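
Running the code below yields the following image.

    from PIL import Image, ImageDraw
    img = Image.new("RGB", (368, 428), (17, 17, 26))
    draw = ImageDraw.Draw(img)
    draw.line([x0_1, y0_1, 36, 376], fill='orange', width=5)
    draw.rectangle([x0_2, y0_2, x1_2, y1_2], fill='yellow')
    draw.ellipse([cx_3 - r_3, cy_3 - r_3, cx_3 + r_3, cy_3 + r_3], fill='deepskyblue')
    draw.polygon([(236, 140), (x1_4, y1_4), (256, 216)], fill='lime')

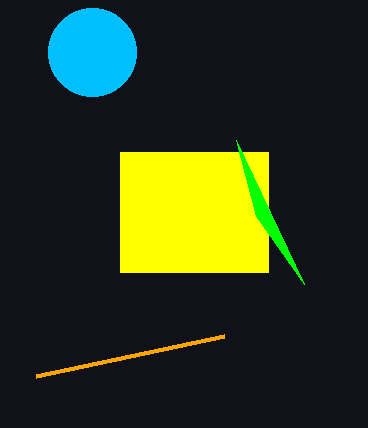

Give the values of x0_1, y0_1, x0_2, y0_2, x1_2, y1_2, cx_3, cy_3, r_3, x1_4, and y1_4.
x0_1 = 224, y0_1 = 336, x0_2 = 120, y0_2 = 152, x1_2 = 268, y1_2 = 272, cx_3 = 92, cy_3 = 52, r_3 = 44, x1_4 = 304, y1_4 = 284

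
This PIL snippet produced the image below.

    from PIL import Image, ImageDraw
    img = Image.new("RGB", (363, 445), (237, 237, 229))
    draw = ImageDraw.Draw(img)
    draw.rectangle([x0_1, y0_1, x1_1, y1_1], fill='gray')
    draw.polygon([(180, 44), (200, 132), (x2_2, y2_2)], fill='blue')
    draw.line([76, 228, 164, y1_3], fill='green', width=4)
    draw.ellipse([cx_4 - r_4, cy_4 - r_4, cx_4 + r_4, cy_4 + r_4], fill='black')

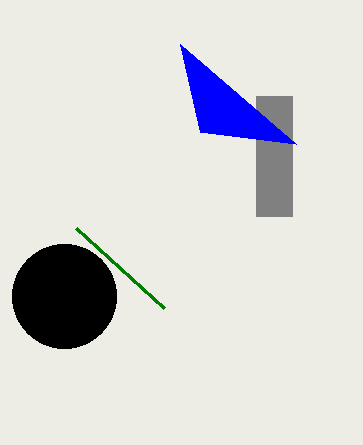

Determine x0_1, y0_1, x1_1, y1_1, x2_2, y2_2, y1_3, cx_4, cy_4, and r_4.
x0_1 = 256, y0_1 = 96, x1_1 = 292, y1_1 = 216, x2_2 = 296, y2_2 = 144, y1_3 = 308, cx_4 = 64, cy_4 = 296, r_4 = 52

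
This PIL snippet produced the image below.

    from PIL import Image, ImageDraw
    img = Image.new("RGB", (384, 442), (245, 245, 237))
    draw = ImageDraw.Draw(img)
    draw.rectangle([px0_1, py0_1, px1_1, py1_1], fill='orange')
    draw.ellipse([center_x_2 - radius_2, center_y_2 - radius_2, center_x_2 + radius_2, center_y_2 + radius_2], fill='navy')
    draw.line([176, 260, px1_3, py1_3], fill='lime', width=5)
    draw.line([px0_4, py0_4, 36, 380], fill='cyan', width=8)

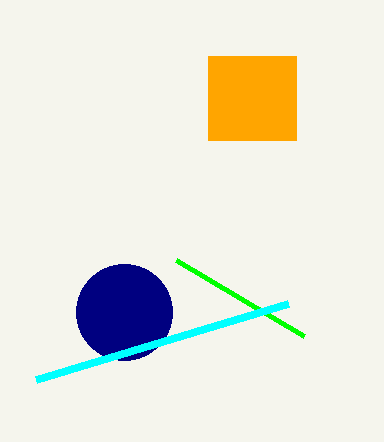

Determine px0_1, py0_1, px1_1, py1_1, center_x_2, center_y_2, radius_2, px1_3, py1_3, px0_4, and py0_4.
px0_1 = 208
py0_1 = 56
px1_1 = 296
py1_1 = 140
center_x_2 = 124
center_y_2 = 312
radius_2 = 48
px1_3 = 304
py1_3 = 336
px0_4 = 288
py0_4 = 304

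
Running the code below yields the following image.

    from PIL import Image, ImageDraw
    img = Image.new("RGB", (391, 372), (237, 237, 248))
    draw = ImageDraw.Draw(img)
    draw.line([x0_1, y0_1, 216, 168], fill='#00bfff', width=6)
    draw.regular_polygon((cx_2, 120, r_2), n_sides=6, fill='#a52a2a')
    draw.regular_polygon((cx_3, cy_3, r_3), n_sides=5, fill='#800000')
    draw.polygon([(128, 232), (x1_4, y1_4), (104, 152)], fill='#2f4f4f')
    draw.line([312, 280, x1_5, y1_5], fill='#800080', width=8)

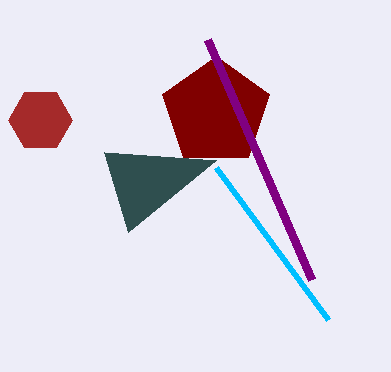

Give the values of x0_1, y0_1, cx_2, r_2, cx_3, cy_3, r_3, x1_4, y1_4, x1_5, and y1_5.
x0_1 = 328, y0_1 = 320, cx_2 = 40, r_2 = 32, cx_3 = 216, cy_3 = 112, r_3 = 56, x1_4 = 216, y1_4 = 160, x1_5 = 208, y1_5 = 40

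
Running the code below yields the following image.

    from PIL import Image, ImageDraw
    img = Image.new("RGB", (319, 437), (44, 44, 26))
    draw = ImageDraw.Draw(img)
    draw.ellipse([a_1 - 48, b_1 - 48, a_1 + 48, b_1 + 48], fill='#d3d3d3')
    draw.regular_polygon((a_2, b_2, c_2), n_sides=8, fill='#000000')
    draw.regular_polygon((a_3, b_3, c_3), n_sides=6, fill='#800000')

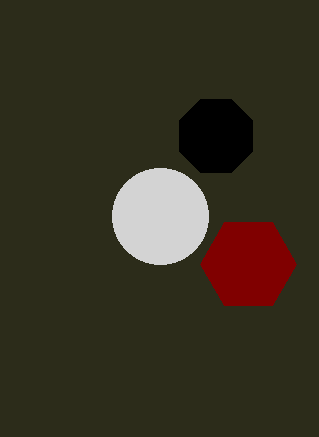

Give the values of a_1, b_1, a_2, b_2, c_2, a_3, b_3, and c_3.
a_1 = 160, b_1 = 216, a_2 = 216, b_2 = 136, c_2 = 40, a_3 = 248, b_3 = 264, c_3 = 48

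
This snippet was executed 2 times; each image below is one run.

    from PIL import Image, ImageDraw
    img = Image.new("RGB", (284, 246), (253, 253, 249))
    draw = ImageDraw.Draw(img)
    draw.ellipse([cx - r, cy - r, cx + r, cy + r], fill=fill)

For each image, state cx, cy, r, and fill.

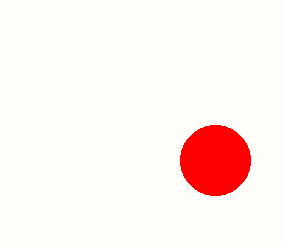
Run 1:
cx = 215; cy = 160; r = 35; fill = 'red'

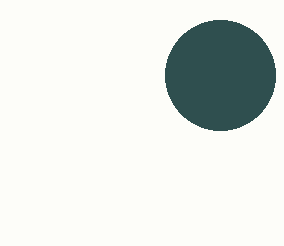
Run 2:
cx = 220, cy = 75, r = 55, fill = 'darkslategray'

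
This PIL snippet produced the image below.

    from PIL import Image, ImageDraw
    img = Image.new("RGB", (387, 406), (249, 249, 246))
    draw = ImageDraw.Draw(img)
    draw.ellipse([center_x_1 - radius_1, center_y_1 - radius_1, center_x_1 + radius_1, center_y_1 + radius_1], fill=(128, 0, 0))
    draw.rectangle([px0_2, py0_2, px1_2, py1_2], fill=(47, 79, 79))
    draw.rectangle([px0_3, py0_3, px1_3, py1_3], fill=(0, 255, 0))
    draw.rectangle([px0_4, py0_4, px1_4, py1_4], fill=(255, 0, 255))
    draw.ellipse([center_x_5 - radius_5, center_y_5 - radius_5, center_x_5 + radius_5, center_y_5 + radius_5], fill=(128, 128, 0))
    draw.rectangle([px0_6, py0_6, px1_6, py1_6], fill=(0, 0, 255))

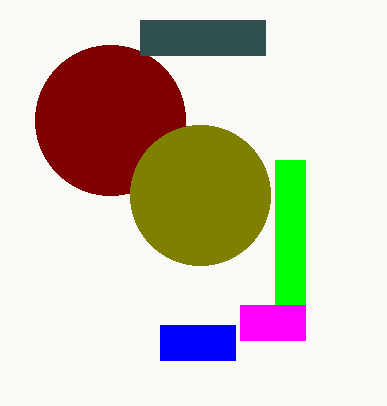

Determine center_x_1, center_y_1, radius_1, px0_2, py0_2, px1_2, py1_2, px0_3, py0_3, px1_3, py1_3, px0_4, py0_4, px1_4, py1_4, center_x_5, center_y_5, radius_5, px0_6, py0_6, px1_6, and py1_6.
center_x_1 = 110; center_y_1 = 120; radius_1 = 75; px0_2 = 140; py0_2 = 20; px1_2 = 265; py1_2 = 55; px0_3 = 275; py0_3 = 160; px1_3 = 305; py1_3 = 305; px0_4 = 240; py0_4 = 305; px1_4 = 305; py1_4 = 340; center_x_5 = 200; center_y_5 = 195; radius_5 = 70; px0_6 = 160; py0_6 = 325; px1_6 = 235; py1_6 = 360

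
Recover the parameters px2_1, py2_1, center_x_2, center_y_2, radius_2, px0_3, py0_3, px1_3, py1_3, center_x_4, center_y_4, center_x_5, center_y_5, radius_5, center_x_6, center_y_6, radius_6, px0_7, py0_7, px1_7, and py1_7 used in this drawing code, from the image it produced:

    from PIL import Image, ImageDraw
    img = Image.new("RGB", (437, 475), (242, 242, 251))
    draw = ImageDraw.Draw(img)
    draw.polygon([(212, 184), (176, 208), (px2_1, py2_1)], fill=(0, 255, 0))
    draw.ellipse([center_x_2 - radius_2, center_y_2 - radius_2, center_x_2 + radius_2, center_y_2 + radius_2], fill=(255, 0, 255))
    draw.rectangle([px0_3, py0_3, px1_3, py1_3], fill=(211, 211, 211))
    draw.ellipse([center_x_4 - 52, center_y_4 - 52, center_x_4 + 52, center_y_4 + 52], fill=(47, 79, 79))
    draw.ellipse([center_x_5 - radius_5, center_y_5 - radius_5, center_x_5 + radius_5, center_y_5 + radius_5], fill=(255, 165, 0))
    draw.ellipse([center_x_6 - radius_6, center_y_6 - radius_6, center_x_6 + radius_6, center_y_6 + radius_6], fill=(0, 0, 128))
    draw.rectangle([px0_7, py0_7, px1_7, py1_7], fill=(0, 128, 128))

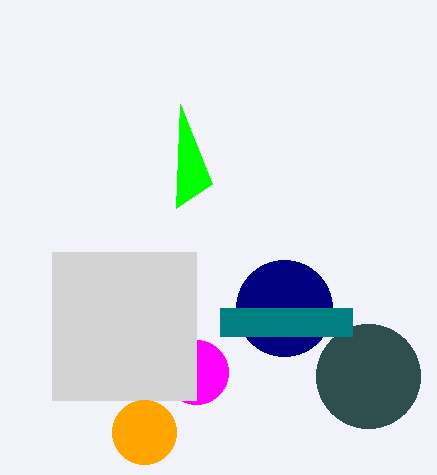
px2_1 = 180
py2_1 = 104
center_x_2 = 196
center_y_2 = 372
radius_2 = 32
px0_3 = 52
py0_3 = 252
px1_3 = 196
py1_3 = 400
center_x_4 = 368
center_y_4 = 376
center_x_5 = 144
center_y_5 = 432
radius_5 = 32
center_x_6 = 284
center_y_6 = 308
radius_6 = 48
px0_7 = 220
py0_7 = 308
px1_7 = 352
py1_7 = 336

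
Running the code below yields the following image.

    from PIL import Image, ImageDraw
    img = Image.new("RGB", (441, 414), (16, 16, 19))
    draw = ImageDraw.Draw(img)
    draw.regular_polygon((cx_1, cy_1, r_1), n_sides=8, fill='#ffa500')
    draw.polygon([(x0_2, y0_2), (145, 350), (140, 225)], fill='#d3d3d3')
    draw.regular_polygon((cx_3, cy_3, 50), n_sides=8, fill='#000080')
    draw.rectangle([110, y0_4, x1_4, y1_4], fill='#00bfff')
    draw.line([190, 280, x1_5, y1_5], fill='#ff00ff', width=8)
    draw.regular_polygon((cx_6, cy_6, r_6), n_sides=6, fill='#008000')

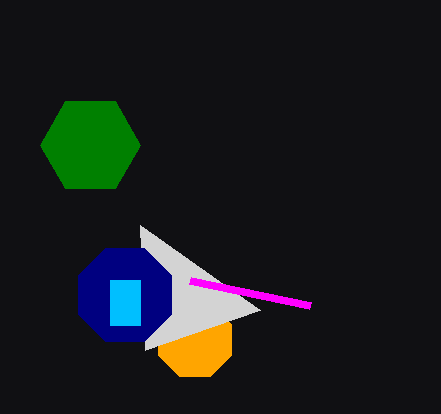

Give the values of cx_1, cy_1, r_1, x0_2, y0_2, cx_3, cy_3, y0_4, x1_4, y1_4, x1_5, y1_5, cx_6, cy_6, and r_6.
cx_1 = 195
cy_1 = 340
r_1 = 40
x0_2 = 260
y0_2 = 310
cx_3 = 125
cy_3 = 295
y0_4 = 280
x1_4 = 140
y1_4 = 325
x1_5 = 310
y1_5 = 305
cx_6 = 90
cy_6 = 145
r_6 = 50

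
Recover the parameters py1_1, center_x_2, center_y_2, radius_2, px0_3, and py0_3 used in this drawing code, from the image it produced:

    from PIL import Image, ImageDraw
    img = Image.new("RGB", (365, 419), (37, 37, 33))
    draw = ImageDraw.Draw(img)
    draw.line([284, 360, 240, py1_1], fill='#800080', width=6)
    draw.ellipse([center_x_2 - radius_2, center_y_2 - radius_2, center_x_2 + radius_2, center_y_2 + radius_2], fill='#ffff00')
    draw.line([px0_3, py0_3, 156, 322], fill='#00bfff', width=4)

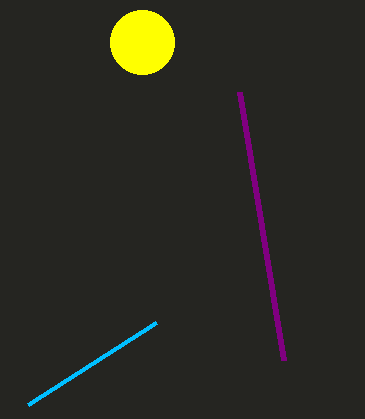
py1_1 = 92
center_x_2 = 142
center_y_2 = 42
radius_2 = 32
px0_3 = 28
py0_3 = 404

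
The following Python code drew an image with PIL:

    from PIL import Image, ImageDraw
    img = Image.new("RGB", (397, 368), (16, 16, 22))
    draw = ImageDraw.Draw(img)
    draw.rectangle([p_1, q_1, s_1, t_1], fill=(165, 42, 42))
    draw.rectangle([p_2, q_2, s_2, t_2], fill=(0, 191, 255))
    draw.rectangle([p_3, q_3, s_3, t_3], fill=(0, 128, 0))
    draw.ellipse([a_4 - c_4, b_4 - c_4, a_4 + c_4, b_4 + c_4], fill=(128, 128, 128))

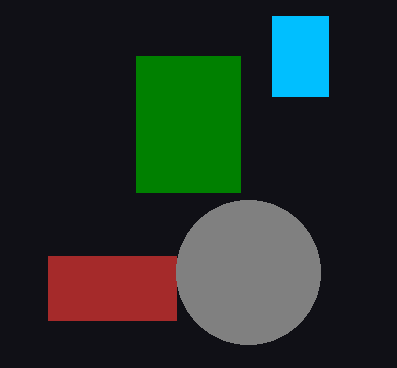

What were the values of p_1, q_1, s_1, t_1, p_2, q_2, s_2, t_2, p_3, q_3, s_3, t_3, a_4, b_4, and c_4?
p_1 = 48, q_1 = 256, s_1 = 176, t_1 = 320, p_2 = 272, q_2 = 16, s_2 = 328, t_2 = 96, p_3 = 136, q_3 = 56, s_3 = 240, t_3 = 192, a_4 = 248, b_4 = 272, c_4 = 72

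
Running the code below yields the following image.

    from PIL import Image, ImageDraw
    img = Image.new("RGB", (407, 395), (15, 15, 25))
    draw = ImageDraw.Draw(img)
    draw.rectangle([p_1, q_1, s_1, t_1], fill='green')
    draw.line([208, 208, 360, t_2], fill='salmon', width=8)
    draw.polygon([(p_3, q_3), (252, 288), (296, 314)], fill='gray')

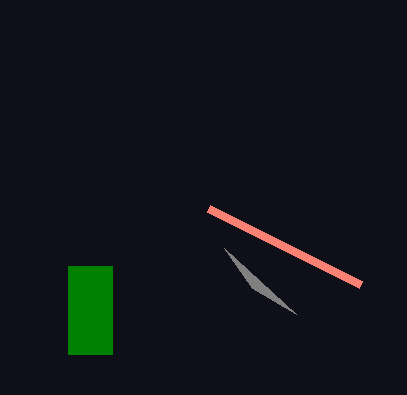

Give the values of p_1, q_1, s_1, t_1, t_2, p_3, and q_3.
p_1 = 68, q_1 = 266, s_1 = 112, t_1 = 354, t_2 = 284, p_3 = 224, q_3 = 248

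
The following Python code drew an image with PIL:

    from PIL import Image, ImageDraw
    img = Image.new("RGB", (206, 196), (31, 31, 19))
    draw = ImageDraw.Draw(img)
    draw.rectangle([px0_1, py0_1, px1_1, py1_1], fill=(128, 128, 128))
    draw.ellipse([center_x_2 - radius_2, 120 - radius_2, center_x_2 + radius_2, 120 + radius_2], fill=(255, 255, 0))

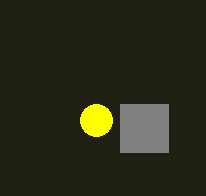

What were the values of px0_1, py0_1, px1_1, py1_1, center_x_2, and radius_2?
px0_1 = 120, py0_1 = 104, px1_1 = 168, py1_1 = 152, center_x_2 = 96, radius_2 = 16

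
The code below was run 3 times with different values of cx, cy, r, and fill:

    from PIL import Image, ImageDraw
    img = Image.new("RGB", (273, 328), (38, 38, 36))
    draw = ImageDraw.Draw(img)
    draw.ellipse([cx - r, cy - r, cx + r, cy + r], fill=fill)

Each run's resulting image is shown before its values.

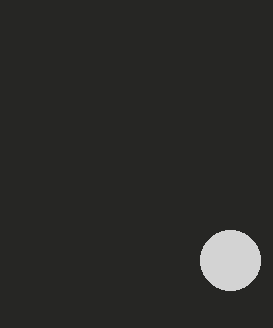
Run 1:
cx = 230, cy = 260, r = 30, fill = 'lightgray'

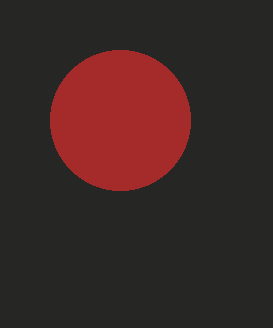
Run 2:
cx = 120, cy = 120, r = 70, fill = 'brown'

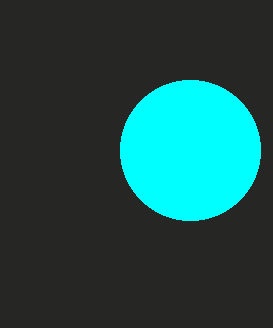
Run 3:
cx = 190
cy = 150
r = 70
fill = 'cyan'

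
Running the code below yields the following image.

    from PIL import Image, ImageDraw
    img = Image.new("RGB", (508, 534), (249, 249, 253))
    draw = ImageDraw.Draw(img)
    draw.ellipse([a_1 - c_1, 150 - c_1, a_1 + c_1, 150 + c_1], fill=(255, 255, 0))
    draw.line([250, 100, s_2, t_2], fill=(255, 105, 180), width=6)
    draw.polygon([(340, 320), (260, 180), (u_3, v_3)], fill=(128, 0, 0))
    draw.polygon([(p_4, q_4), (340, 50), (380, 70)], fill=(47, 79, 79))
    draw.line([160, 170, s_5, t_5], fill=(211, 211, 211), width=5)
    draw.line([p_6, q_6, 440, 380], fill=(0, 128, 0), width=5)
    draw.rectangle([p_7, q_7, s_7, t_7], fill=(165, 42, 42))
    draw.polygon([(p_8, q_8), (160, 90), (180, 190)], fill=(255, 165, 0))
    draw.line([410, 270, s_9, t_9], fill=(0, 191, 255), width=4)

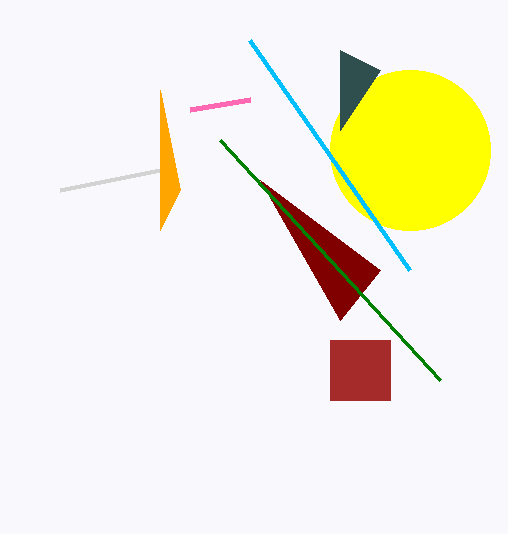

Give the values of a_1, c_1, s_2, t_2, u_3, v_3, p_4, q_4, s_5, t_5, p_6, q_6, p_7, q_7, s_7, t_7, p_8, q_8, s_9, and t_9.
a_1 = 410
c_1 = 80
s_2 = 190
t_2 = 110
u_3 = 380
v_3 = 270
p_4 = 340
q_4 = 130
s_5 = 60
t_5 = 190
p_6 = 220
q_6 = 140
p_7 = 330
q_7 = 340
s_7 = 390
t_7 = 400
p_8 = 160
q_8 = 230
s_9 = 250
t_9 = 40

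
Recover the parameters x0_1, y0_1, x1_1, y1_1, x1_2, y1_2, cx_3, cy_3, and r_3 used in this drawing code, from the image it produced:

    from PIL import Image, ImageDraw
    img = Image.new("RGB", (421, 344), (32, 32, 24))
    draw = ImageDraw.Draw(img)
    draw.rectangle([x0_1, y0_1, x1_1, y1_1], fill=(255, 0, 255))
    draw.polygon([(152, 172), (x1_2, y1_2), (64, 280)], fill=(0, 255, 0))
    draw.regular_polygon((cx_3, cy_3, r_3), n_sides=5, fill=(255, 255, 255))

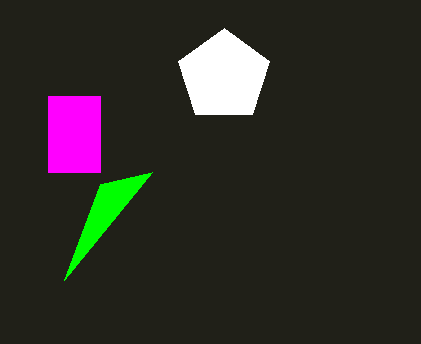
x0_1 = 48
y0_1 = 96
x1_1 = 100
y1_1 = 172
x1_2 = 100
y1_2 = 184
cx_3 = 224
cy_3 = 76
r_3 = 48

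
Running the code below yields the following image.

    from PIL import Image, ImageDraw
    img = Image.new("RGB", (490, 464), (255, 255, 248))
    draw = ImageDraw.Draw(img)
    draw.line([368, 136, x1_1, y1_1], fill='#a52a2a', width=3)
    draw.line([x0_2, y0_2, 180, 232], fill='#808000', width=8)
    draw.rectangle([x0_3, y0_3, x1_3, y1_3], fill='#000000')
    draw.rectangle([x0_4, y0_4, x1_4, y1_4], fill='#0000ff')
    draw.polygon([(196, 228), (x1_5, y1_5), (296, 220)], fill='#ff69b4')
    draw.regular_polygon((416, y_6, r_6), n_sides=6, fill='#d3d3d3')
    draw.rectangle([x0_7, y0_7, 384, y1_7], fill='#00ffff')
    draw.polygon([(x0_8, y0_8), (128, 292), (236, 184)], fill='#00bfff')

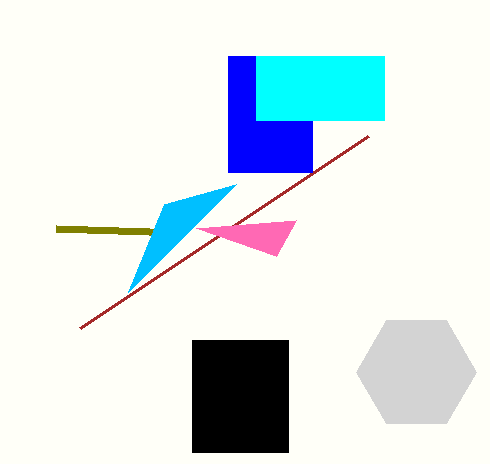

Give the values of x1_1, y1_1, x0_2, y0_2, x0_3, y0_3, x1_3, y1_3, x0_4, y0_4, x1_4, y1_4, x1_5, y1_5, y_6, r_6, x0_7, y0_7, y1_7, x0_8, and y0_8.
x1_1 = 80; y1_1 = 328; x0_2 = 56; y0_2 = 228; x0_3 = 192; y0_3 = 340; x1_3 = 288; y1_3 = 452; x0_4 = 228; y0_4 = 56; x1_4 = 312; y1_4 = 172; x1_5 = 276; y1_5 = 256; y_6 = 372; r_6 = 60; x0_7 = 256; y0_7 = 56; y1_7 = 120; x0_8 = 164; y0_8 = 204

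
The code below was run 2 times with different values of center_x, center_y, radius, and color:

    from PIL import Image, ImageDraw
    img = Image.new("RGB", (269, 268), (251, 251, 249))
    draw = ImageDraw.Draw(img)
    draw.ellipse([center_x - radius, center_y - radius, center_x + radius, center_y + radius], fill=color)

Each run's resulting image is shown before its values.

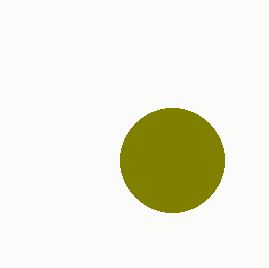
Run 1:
center_x = 172
center_y = 160
radius = 52
color = 'olive'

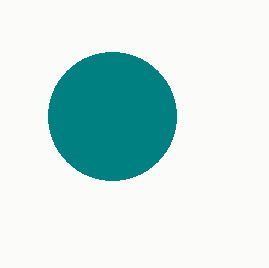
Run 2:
center_x = 112
center_y = 116
radius = 64
color = 'teal'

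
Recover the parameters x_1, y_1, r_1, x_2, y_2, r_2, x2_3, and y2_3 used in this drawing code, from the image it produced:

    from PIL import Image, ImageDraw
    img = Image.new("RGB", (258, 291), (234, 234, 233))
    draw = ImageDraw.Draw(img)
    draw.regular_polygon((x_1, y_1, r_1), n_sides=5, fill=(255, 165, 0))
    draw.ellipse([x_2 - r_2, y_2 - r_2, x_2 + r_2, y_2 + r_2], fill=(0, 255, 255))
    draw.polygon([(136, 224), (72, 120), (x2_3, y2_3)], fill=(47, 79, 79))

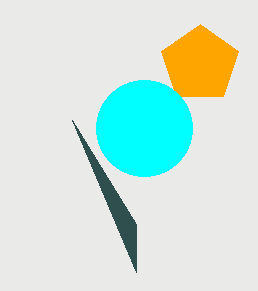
x_1 = 200; y_1 = 64; r_1 = 40; x_2 = 144; y_2 = 128; r_2 = 48; x2_3 = 136; y2_3 = 272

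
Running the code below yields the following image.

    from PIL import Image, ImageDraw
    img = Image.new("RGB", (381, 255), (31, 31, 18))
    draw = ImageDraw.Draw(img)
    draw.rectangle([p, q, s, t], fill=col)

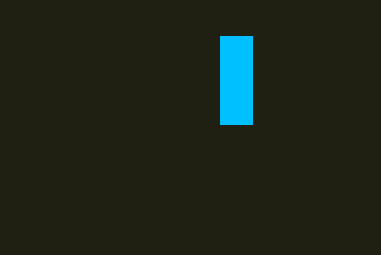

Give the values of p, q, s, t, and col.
p = 220
q = 36
s = 252
t = 124
col = 'deepskyblue'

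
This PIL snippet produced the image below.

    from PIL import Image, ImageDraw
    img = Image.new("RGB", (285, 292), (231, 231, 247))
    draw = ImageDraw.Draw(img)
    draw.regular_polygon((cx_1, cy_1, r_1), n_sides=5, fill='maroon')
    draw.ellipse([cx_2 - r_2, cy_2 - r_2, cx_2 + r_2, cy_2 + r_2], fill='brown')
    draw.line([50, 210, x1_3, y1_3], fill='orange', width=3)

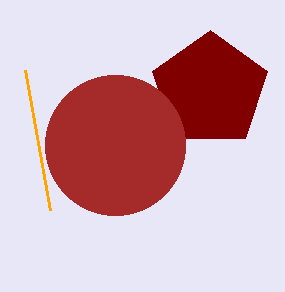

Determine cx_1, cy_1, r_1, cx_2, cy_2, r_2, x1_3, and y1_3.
cx_1 = 210, cy_1 = 90, r_1 = 60, cx_2 = 115, cy_2 = 145, r_2 = 70, x1_3 = 25, y1_3 = 70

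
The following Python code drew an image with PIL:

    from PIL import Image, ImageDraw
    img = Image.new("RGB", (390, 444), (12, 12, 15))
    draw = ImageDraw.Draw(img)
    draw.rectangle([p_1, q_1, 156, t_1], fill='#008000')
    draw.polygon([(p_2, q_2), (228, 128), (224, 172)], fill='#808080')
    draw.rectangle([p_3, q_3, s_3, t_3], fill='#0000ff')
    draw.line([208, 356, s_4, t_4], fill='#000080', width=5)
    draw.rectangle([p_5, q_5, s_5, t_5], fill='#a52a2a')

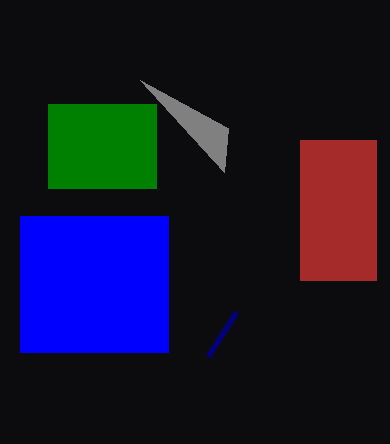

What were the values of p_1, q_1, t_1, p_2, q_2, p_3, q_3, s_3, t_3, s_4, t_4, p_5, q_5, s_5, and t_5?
p_1 = 48, q_1 = 104, t_1 = 188, p_2 = 140, q_2 = 80, p_3 = 20, q_3 = 216, s_3 = 168, t_3 = 352, s_4 = 236, t_4 = 312, p_5 = 300, q_5 = 140, s_5 = 376, t_5 = 280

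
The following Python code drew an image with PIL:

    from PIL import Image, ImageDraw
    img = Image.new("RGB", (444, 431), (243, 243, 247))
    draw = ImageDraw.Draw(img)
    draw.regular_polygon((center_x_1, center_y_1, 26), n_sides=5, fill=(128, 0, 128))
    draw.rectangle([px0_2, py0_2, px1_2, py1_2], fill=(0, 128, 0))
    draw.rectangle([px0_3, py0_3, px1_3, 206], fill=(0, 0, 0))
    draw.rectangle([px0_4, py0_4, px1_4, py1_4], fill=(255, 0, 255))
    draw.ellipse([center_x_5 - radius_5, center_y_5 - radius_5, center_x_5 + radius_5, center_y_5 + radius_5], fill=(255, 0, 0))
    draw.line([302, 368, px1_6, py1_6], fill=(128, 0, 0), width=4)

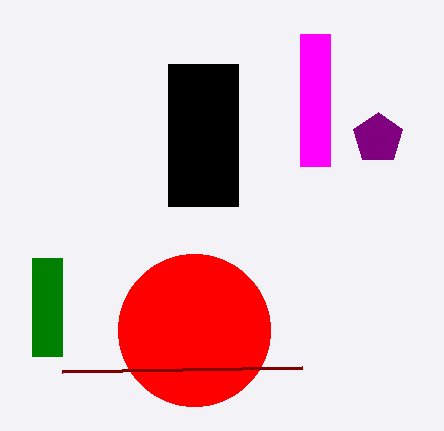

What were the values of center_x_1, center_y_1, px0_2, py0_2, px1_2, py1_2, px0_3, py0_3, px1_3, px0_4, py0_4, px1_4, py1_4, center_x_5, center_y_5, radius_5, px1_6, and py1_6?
center_x_1 = 378; center_y_1 = 138; px0_2 = 32; py0_2 = 258; px1_2 = 62; py1_2 = 356; px0_3 = 168; py0_3 = 64; px1_3 = 238; px0_4 = 300; py0_4 = 34; px1_4 = 330; py1_4 = 166; center_x_5 = 194; center_y_5 = 330; radius_5 = 76; px1_6 = 62; py1_6 = 372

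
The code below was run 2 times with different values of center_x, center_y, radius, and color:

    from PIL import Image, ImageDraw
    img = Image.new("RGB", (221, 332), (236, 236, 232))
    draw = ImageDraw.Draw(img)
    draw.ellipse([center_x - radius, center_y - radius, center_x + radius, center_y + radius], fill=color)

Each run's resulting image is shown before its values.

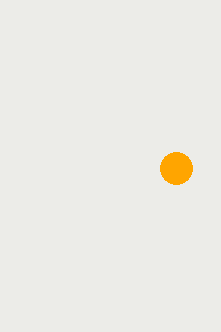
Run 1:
center_x = 176
center_y = 168
radius = 16
color = 'orange'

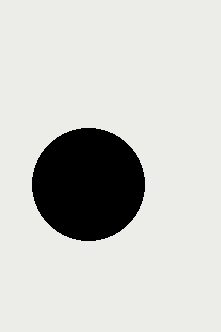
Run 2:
center_x = 88; center_y = 184; radius = 56; color = 'black'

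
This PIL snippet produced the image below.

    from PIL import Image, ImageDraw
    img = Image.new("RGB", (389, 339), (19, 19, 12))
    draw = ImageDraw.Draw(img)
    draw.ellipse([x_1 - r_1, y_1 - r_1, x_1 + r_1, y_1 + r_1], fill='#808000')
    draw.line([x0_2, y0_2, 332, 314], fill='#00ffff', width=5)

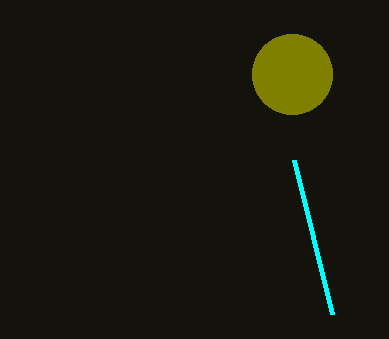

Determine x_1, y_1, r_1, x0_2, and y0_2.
x_1 = 292; y_1 = 74; r_1 = 40; x0_2 = 294; y0_2 = 160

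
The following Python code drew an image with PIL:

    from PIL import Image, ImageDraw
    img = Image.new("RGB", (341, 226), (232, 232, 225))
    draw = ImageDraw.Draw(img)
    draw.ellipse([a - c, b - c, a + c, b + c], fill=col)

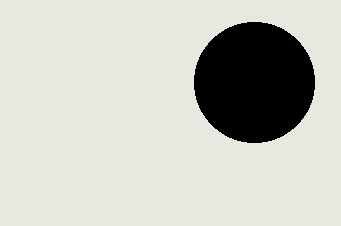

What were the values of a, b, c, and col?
a = 254
b = 82
c = 60
col = 'black'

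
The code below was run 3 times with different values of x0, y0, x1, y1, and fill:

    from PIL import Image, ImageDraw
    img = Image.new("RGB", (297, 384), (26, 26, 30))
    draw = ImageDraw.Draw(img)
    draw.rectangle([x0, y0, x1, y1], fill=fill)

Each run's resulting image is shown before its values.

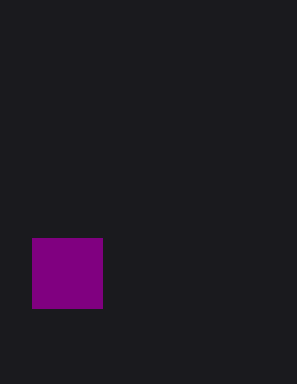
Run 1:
x0 = 32, y0 = 238, x1 = 102, y1 = 308, fill = 'purple'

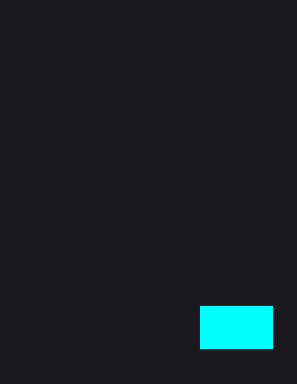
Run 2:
x0 = 200
y0 = 306
x1 = 272
y1 = 348
fill = 'cyan'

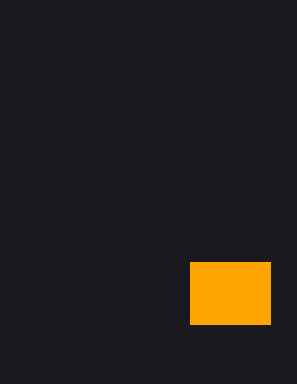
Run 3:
x0 = 190, y0 = 262, x1 = 270, y1 = 324, fill = 'orange'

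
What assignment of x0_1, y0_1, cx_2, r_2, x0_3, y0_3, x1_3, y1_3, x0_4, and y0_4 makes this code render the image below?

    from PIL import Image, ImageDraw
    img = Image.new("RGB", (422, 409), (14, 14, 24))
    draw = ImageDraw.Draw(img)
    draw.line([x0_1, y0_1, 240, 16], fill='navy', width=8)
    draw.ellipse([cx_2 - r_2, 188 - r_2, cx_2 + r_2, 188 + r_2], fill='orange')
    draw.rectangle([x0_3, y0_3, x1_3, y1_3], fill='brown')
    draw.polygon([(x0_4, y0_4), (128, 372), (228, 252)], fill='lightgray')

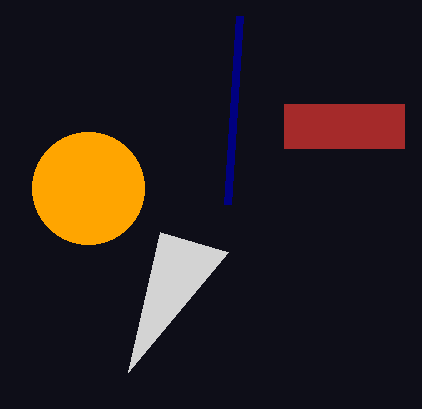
x0_1 = 228
y0_1 = 204
cx_2 = 88
r_2 = 56
x0_3 = 284
y0_3 = 104
x1_3 = 404
y1_3 = 148
x0_4 = 160
y0_4 = 232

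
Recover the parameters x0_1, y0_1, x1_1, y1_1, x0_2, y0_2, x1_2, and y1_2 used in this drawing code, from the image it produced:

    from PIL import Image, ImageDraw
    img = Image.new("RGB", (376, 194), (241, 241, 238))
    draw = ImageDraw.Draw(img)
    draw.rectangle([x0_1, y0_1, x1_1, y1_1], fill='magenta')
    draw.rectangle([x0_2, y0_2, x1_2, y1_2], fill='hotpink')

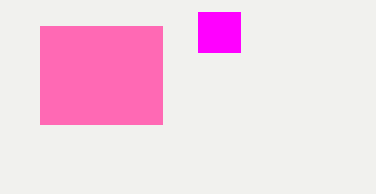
x0_1 = 198
y0_1 = 12
x1_1 = 240
y1_1 = 52
x0_2 = 40
y0_2 = 26
x1_2 = 162
y1_2 = 124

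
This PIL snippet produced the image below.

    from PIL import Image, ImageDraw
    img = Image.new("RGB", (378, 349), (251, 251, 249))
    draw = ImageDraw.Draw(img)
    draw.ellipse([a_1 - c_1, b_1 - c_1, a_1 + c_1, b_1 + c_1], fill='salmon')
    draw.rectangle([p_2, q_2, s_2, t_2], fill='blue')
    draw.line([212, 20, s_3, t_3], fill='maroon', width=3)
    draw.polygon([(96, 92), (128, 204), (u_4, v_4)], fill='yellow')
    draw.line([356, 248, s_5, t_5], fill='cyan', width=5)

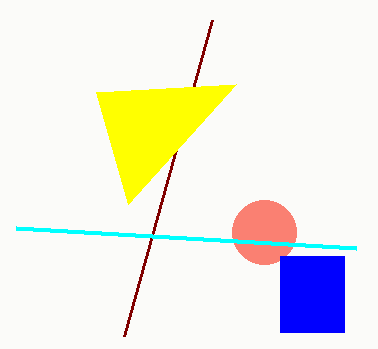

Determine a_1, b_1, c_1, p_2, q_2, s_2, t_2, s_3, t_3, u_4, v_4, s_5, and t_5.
a_1 = 264, b_1 = 232, c_1 = 32, p_2 = 280, q_2 = 256, s_2 = 344, t_2 = 332, s_3 = 124, t_3 = 336, u_4 = 236, v_4 = 84, s_5 = 16, t_5 = 228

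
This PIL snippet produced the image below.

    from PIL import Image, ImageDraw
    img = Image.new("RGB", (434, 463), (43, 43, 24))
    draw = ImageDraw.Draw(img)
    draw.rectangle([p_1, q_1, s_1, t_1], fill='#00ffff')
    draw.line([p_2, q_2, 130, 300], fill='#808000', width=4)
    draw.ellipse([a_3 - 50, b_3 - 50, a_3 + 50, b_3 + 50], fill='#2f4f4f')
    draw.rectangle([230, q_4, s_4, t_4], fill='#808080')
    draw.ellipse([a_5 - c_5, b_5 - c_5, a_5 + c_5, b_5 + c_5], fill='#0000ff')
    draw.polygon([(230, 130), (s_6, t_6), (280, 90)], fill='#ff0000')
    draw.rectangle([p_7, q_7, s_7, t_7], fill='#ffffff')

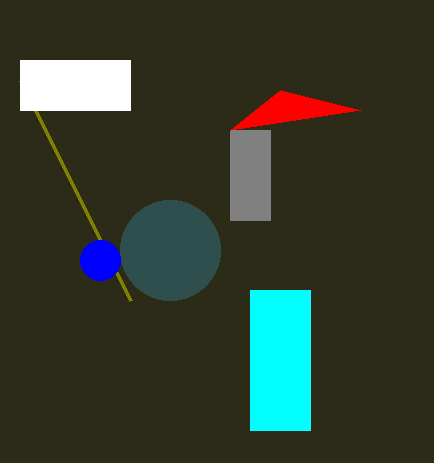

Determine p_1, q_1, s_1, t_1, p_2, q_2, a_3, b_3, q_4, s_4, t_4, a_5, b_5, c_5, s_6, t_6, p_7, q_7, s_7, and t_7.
p_1 = 250; q_1 = 290; s_1 = 310; t_1 = 430; p_2 = 20; q_2 = 80; a_3 = 170; b_3 = 250; q_4 = 130; s_4 = 270; t_4 = 220; a_5 = 100; b_5 = 260; c_5 = 20; s_6 = 360; t_6 = 110; p_7 = 20; q_7 = 60; s_7 = 130; t_7 = 110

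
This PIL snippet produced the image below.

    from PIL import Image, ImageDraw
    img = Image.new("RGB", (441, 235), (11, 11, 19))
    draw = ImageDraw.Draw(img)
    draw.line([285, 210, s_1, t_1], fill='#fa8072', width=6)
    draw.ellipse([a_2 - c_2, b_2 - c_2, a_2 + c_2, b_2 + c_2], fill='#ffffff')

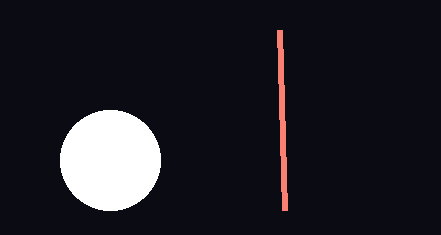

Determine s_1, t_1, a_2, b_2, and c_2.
s_1 = 280
t_1 = 30
a_2 = 110
b_2 = 160
c_2 = 50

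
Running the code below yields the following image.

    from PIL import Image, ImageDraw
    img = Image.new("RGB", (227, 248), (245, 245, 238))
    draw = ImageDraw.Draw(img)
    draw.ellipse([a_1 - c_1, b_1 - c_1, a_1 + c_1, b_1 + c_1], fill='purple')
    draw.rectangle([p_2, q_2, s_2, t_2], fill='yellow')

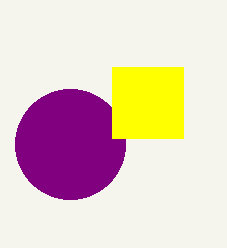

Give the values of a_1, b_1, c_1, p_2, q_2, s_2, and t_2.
a_1 = 70; b_1 = 144; c_1 = 55; p_2 = 112; q_2 = 67; s_2 = 183; t_2 = 138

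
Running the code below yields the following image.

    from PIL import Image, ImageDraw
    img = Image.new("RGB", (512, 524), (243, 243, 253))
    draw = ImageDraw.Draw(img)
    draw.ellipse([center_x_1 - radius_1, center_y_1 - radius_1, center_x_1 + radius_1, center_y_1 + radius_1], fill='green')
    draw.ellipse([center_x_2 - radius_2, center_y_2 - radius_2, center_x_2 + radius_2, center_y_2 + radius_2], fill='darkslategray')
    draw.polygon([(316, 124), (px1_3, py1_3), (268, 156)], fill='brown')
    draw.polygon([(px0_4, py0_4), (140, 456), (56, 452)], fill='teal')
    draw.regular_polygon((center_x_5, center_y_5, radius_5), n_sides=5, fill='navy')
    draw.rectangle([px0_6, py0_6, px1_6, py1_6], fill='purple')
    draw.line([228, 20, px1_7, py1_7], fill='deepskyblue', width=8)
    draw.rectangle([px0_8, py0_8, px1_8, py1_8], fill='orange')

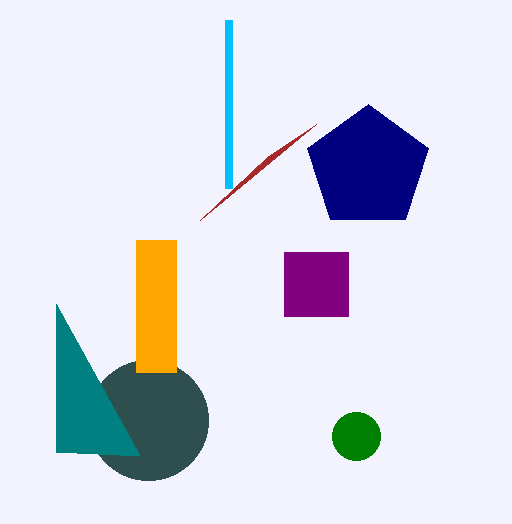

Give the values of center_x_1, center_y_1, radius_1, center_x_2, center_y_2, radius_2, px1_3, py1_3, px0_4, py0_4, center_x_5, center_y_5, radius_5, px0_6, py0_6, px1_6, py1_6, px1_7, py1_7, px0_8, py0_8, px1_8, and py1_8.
center_x_1 = 356; center_y_1 = 436; radius_1 = 24; center_x_2 = 148; center_y_2 = 420; radius_2 = 60; px1_3 = 200; py1_3 = 220; px0_4 = 56; py0_4 = 304; center_x_5 = 368; center_y_5 = 168; radius_5 = 64; px0_6 = 284; py0_6 = 252; px1_6 = 348; py1_6 = 316; px1_7 = 228; py1_7 = 188; px0_8 = 136; py0_8 = 240; px1_8 = 176; py1_8 = 372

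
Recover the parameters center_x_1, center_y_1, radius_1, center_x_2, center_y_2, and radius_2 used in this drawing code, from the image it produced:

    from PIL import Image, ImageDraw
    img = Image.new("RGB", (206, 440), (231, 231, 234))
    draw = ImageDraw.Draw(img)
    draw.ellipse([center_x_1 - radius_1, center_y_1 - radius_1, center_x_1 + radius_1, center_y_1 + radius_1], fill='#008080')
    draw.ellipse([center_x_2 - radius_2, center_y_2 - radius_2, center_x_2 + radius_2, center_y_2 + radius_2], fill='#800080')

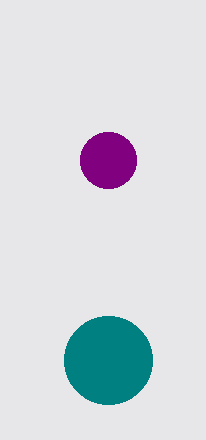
center_x_1 = 108; center_y_1 = 360; radius_1 = 44; center_x_2 = 108; center_y_2 = 160; radius_2 = 28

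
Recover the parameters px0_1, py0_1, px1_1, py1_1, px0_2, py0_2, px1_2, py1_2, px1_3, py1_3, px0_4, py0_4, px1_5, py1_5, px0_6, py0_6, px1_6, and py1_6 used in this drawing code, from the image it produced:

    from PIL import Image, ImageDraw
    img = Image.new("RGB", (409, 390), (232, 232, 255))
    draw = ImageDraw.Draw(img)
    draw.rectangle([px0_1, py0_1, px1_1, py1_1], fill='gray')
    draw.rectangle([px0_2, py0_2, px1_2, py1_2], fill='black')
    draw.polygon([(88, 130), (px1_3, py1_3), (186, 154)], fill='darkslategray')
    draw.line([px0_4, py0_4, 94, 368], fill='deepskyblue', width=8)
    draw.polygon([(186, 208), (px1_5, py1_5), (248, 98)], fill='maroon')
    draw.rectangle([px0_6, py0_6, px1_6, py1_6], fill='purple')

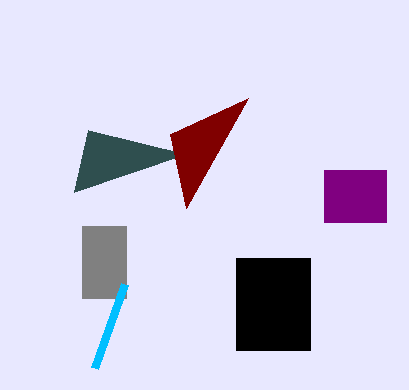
px0_1 = 82; py0_1 = 226; px1_1 = 126; py1_1 = 298; px0_2 = 236; py0_2 = 258; px1_2 = 310; py1_2 = 350; px1_3 = 74; py1_3 = 192; px0_4 = 124; py0_4 = 284; px1_5 = 170; py1_5 = 134; px0_6 = 324; py0_6 = 170; px1_6 = 386; py1_6 = 222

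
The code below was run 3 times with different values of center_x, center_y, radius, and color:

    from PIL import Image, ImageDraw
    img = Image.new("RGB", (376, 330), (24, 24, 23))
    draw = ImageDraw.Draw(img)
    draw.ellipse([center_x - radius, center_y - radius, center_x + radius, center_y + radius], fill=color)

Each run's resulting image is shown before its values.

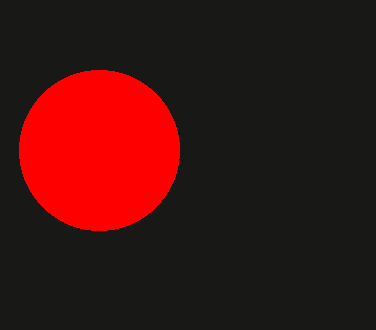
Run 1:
center_x = 99; center_y = 150; radius = 80; color = 'red'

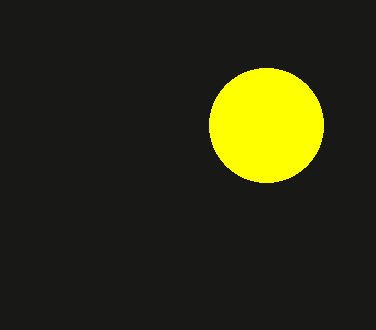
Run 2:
center_x = 266; center_y = 125; radius = 57; color = 'yellow'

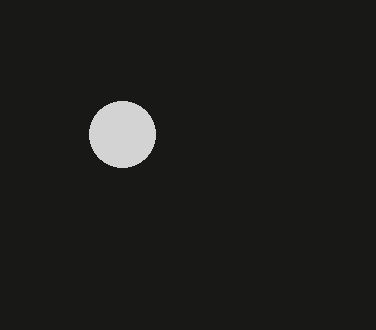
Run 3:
center_x = 122, center_y = 134, radius = 33, color = 'lightgray'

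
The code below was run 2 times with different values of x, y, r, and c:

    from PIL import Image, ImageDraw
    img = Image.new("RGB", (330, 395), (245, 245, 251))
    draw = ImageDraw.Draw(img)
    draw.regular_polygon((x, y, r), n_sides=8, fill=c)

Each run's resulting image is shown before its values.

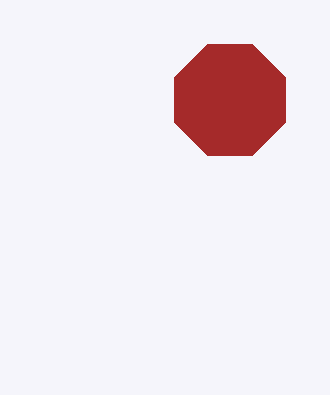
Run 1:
x = 230
y = 100
r = 60
c = 'brown'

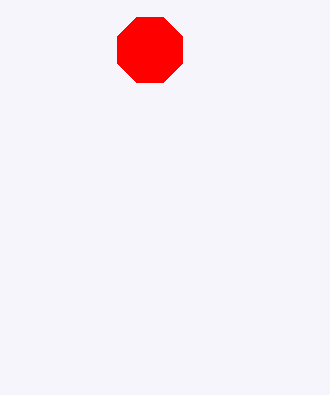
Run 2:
x = 150
y = 50
r = 35
c = 'red'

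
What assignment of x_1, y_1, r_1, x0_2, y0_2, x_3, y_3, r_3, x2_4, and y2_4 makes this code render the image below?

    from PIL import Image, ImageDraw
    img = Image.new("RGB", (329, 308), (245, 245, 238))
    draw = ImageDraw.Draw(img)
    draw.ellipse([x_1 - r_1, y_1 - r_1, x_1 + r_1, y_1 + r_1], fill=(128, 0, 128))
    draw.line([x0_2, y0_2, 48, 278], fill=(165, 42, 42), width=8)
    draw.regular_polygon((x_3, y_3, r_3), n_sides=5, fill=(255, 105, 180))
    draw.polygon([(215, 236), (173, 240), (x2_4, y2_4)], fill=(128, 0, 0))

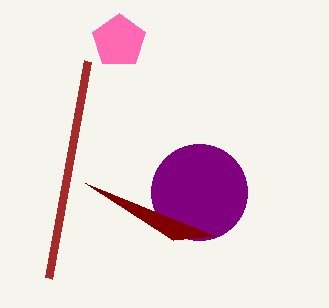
x_1 = 199
y_1 = 192
r_1 = 48
x0_2 = 87
y0_2 = 61
x_3 = 119
y_3 = 41
r_3 = 28
x2_4 = 85
y2_4 = 183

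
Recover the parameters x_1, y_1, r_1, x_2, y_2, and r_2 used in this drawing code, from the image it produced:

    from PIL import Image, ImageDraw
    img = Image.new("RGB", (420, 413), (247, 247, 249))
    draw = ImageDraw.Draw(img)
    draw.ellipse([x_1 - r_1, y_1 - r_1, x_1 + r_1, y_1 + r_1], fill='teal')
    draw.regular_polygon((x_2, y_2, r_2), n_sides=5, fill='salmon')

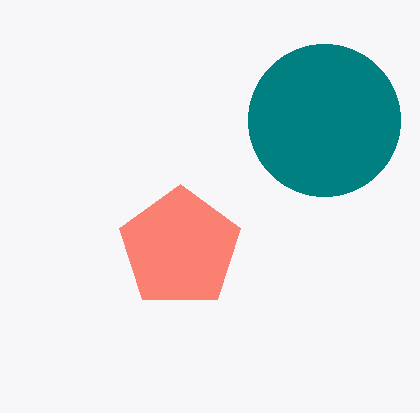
x_1 = 324
y_1 = 120
r_1 = 76
x_2 = 180
y_2 = 248
r_2 = 64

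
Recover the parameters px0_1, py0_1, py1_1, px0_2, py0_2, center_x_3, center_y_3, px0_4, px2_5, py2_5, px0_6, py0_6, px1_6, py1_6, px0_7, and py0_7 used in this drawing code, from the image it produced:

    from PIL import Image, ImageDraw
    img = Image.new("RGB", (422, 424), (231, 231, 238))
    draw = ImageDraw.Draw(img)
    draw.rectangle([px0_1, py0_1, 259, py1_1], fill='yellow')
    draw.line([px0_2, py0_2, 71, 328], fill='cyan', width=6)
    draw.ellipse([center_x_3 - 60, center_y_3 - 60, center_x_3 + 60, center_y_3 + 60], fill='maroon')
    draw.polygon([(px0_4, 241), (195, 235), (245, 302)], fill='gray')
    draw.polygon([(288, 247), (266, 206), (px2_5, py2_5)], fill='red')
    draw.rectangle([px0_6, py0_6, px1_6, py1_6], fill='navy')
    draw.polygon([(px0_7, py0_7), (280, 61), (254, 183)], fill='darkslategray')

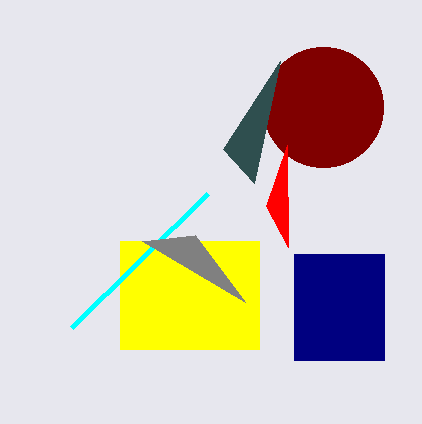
px0_1 = 120; py0_1 = 241; py1_1 = 349; px0_2 = 207; py0_2 = 194; center_x_3 = 323; center_y_3 = 107; px0_4 = 142; px2_5 = 287; py2_5 = 145; px0_6 = 294; py0_6 = 254; px1_6 = 384; py1_6 = 360; px0_7 = 223; py0_7 = 149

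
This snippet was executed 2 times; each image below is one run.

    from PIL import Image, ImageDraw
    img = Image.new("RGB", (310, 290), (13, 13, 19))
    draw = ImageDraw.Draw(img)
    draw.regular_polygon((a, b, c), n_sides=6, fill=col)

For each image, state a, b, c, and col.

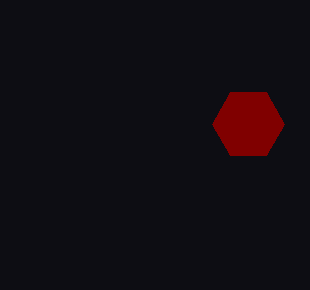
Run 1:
a = 248
b = 124
c = 36
col = 'maroon'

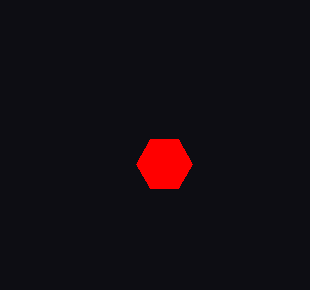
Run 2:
a = 164; b = 164; c = 28; col = 'red'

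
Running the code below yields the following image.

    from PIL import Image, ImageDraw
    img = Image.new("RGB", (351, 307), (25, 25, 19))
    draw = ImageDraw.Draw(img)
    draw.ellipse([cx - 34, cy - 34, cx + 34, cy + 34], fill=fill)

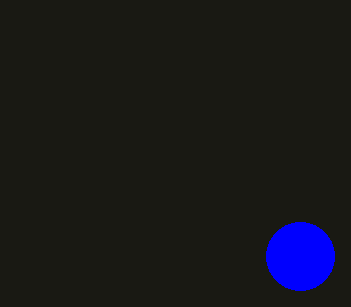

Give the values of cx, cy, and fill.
cx = 300; cy = 256; fill = 'blue'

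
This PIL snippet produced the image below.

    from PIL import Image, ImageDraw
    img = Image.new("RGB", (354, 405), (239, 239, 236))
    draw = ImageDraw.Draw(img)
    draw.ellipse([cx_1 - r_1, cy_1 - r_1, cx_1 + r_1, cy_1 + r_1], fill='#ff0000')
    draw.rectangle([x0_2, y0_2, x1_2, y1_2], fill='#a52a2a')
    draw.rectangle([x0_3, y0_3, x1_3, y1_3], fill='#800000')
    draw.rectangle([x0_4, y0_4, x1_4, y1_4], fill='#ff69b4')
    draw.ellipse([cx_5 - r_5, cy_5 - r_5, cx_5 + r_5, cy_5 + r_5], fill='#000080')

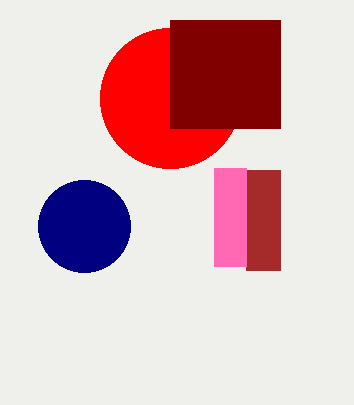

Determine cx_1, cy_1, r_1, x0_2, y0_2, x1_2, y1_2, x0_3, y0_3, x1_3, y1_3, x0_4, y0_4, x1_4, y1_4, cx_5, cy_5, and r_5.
cx_1 = 170, cy_1 = 98, r_1 = 70, x0_2 = 246, y0_2 = 170, x1_2 = 280, y1_2 = 270, x0_3 = 170, y0_3 = 20, x1_3 = 280, y1_3 = 128, x0_4 = 214, y0_4 = 168, x1_4 = 246, y1_4 = 266, cx_5 = 84, cy_5 = 226, r_5 = 46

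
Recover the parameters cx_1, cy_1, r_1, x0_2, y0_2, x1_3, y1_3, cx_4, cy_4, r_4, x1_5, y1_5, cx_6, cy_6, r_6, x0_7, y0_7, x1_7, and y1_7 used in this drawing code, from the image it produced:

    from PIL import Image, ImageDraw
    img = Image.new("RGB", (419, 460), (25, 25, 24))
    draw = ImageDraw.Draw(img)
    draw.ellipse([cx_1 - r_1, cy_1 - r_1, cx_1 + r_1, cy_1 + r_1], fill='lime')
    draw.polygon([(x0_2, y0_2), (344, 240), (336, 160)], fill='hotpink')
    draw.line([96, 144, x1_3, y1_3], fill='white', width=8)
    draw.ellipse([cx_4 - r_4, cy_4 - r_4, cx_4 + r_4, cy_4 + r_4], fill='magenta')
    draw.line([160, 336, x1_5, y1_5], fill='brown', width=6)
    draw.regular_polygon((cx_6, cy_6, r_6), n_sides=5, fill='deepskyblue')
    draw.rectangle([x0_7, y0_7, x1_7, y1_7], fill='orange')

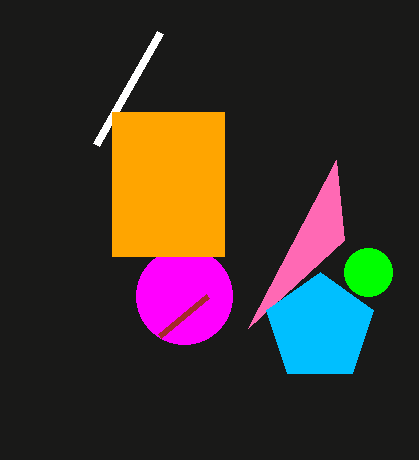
cx_1 = 368, cy_1 = 272, r_1 = 24, x0_2 = 248, y0_2 = 328, x1_3 = 160, y1_3 = 32, cx_4 = 184, cy_4 = 296, r_4 = 48, x1_5 = 208, y1_5 = 296, cx_6 = 320, cy_6 = 328, r_6 = 56, x0_7 = 112, y0_7 = 112, x1_7 = 224, y1_7 = 256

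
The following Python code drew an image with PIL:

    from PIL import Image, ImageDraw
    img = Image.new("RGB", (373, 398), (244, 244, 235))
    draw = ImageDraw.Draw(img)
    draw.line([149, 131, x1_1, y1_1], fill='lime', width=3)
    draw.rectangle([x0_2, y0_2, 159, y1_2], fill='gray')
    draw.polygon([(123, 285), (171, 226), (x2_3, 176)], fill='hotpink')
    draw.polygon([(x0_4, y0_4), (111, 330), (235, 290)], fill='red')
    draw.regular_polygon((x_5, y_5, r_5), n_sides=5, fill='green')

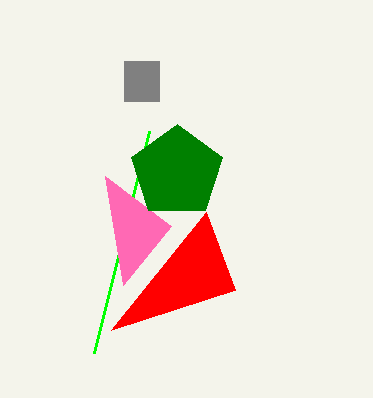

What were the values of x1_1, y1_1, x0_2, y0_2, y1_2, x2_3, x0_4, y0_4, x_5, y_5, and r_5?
x1_1 = 94; y1_1 = 353; x0_2 = 124; y0_2 = 61; y1_2 = 101; x2_3 = 105; x0_4 = 206; y0_4 = 212; x_5 = 177; y_5 = 172; r_5 = 48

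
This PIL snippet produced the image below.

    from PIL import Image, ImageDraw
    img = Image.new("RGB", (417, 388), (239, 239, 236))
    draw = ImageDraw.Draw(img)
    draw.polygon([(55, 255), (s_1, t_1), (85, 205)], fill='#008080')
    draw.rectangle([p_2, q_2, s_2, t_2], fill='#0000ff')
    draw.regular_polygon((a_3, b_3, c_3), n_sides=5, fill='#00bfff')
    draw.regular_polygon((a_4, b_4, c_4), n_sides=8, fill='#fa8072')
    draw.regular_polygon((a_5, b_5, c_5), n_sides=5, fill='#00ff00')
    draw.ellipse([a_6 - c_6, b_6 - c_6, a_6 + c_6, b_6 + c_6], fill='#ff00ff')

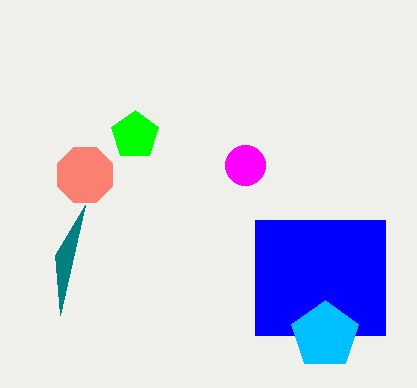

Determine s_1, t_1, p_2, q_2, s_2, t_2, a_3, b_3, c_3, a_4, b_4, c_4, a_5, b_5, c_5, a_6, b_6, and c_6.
s_1 = 60, t_1 = 315, p_2 = 255, q_2 = 220, s_2 = 385, t_2 = 335, a_3 = 325, b_3 = 335, c_3 = 35, a_4 = 85, b_4 = 175, c_4 = 30, a_5 = 135, b_5 = 135, c_5 = 25, a_6 = 245, b_6 = 165, c_6 = 20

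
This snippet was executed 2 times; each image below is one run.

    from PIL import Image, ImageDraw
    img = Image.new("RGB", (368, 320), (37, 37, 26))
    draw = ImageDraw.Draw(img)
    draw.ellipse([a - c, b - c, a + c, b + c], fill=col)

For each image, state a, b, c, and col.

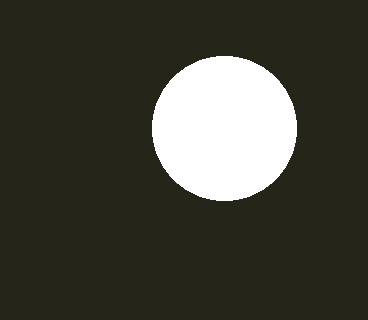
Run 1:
a = 224, b = 128, c = 72, col = 'white'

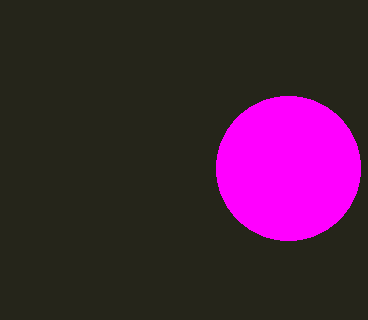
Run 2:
a = 288; b = 168; c = 72; col = 'magenta'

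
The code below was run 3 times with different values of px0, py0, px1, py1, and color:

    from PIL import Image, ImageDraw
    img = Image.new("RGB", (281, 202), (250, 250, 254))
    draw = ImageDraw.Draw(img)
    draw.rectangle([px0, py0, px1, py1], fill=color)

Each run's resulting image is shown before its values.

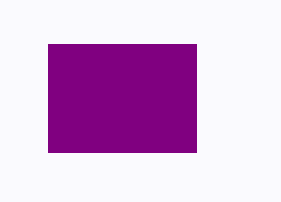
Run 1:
px0 = 48, py0 = 44, px1 = 196, py1 = 152, color = 'purple'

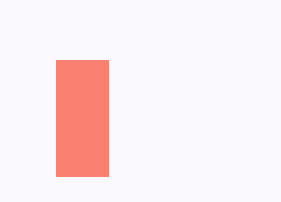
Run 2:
px0 = 56, py0 = 60, px1 = 108, py1 = 176, color = 'salmon'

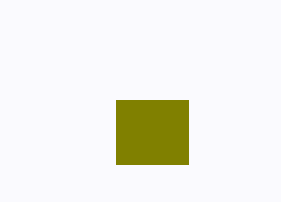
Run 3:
px0 = 116, py0 = 100, px1 = 188, py1 = 164, color = 'olive'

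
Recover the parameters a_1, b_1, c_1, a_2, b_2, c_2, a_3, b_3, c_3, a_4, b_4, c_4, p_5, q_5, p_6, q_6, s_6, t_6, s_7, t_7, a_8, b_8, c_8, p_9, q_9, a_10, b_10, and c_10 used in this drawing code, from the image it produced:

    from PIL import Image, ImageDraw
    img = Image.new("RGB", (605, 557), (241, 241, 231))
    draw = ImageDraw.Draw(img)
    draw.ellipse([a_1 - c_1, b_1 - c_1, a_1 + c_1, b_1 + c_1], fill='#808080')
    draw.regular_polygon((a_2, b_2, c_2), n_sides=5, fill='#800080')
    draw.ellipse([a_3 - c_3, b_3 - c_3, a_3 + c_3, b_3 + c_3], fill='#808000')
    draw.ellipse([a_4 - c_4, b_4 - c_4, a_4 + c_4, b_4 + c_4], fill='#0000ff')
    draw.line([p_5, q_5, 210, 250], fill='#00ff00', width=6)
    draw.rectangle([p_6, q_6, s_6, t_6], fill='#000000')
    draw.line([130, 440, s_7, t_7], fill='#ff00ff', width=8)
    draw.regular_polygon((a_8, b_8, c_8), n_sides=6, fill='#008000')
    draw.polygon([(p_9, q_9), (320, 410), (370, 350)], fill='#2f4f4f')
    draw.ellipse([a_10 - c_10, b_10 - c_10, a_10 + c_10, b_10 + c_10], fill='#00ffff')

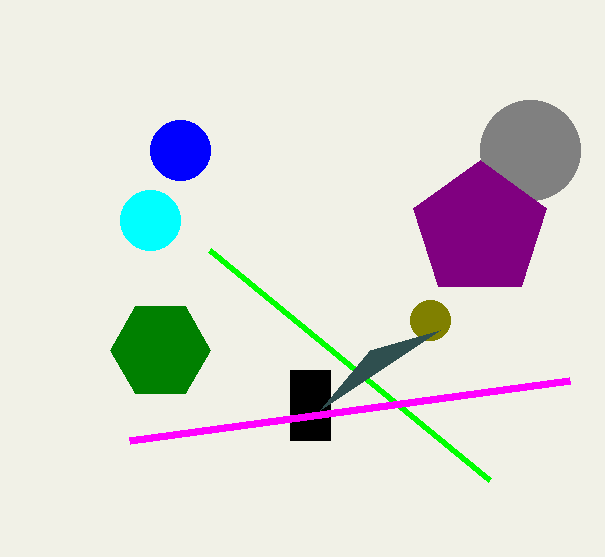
a_1 = 530
b_1 = 150
c_1 = 50
a_2 = 480
b_2 = 230
c_2 = 70
a_3 = 430
b_3 = 320
c_3 = 20
a_4 = 180
b_4 = 150
c_4 = 30
p_5 = 490
q_5 = 480
p_6 = 290
q_6 = 370
s_6 = 330
t_6 = 440
s_7 = 570
t_7 = 380
a_8 = 160
b_8 = 350
c_8 = 50
p_9 = 440
q_9 = 330
a_10 = 150
b_10 = 220
c_10 = 30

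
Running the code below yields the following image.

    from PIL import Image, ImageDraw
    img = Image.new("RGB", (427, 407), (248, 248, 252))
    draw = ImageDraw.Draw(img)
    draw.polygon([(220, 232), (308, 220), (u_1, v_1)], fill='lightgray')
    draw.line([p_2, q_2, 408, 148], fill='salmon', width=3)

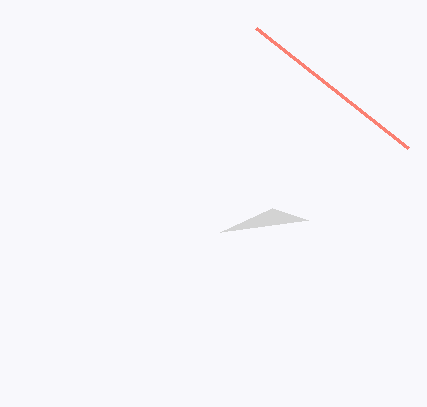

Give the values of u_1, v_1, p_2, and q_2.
u_1 = 272, v_1 = 208, p_2 = 256, q_2 = 28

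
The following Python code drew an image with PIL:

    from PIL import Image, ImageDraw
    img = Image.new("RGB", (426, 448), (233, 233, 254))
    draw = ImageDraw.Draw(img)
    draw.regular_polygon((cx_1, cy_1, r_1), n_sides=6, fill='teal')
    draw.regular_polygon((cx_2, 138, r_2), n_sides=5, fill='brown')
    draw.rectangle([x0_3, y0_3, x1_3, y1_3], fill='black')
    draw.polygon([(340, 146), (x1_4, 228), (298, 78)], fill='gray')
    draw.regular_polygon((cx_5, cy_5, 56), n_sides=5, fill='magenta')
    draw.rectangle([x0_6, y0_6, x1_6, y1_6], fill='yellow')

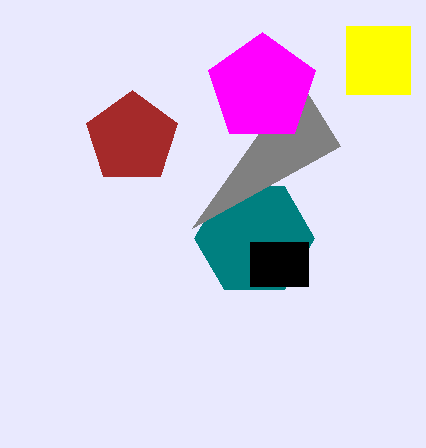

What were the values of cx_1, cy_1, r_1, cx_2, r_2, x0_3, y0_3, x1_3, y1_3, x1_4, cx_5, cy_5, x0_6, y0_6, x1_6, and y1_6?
cx_1 = 254; cy_1 = 238; r_1 = 60; cx_2 = 132; r_2 = 48; x0_3 = 250; y0_3 = 242; x1_3 = 308; y1_3 = 286; x1_4 = 192; cx_5 = 262; cy_5 = 88; x0_6 = 346; y0_6 = 26; x1_6 = 410; y1_6 = 94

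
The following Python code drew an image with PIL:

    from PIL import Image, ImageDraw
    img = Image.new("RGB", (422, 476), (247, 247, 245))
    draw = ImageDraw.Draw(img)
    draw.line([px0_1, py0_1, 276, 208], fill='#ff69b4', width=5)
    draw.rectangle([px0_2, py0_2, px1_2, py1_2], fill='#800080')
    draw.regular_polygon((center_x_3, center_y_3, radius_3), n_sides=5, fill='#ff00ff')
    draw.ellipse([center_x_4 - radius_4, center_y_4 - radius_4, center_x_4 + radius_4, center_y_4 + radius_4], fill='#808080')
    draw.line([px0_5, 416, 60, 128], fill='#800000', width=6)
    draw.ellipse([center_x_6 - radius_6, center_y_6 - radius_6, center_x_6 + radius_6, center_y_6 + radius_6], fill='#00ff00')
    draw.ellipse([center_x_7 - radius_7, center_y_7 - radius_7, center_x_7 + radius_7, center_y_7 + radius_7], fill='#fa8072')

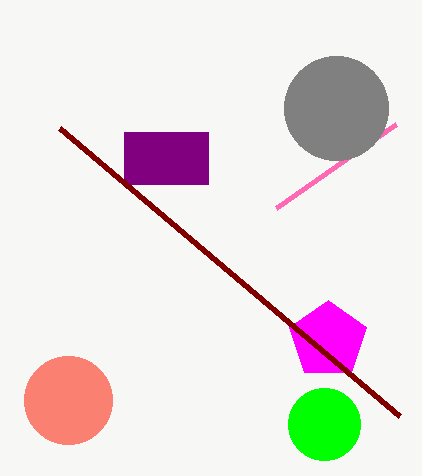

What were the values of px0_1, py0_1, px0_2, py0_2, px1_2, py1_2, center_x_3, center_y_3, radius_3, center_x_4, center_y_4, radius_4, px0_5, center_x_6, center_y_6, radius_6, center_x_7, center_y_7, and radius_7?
px0_1 = 396; py0_1 = 124; px0_2 = 124; py0_2 = 132; px1_2 = 208; py1_2 = 184; center_x_3 = 328; center_y_3 = 340; radius_3 = 40; center_x_4 = 336; center_y_4 = 108; radius_4 = 52; px0_5 = 400; center_x_6 = 324; center_y_6 = 424; radius_6 = 36; center_x_7 = 68; center_y_7 = 400; radius_7 = 44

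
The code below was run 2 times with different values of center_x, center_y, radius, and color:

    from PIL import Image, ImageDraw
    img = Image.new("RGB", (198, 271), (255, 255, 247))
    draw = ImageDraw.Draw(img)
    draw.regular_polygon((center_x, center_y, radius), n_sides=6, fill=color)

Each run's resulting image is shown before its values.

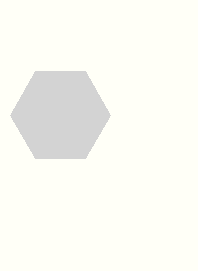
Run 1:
center_x = 60
center_y = 115
radius = 50
color = 'lightgray'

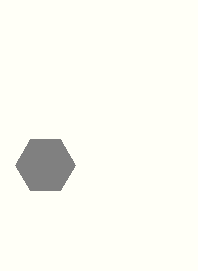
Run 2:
center_x = 45
center_y = 165
radius = 30
color = 'gray'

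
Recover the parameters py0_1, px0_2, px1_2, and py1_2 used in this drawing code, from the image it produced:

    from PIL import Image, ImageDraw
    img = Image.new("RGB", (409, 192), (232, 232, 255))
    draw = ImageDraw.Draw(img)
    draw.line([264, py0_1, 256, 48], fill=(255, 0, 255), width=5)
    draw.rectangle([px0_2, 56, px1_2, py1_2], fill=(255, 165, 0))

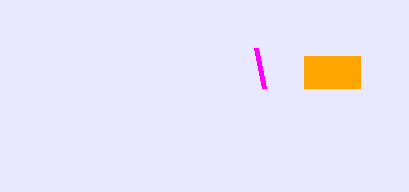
py0_1 = 88
px0_2 = 304
px1_2 = 360
py1_2 = 88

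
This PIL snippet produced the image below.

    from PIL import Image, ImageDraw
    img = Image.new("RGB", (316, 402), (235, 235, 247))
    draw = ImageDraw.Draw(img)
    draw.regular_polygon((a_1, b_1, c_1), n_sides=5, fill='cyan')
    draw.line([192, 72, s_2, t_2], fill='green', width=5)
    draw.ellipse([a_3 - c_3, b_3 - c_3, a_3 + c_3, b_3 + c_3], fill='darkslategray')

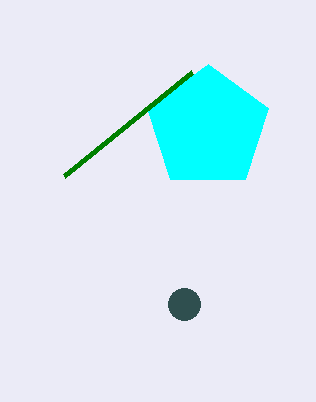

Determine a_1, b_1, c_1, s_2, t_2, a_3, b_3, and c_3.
a_1 = 208
b_1 = 128
c_1 = 64
s_2 = 64
t_2 = 176
a_3 = 184
b_3 = 304
c_3 = 16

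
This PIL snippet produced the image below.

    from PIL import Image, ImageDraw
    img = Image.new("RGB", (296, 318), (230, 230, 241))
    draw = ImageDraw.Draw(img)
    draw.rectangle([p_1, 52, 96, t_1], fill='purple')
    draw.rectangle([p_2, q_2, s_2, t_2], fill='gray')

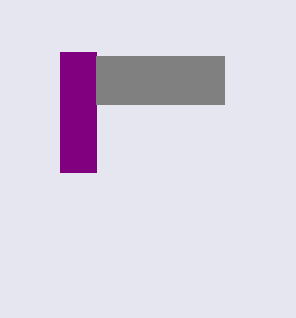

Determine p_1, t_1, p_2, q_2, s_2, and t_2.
p_1 = 60; t_1 = 172; p_2 = 96; q_2 = 56; s_2 = 224; t_2 = 104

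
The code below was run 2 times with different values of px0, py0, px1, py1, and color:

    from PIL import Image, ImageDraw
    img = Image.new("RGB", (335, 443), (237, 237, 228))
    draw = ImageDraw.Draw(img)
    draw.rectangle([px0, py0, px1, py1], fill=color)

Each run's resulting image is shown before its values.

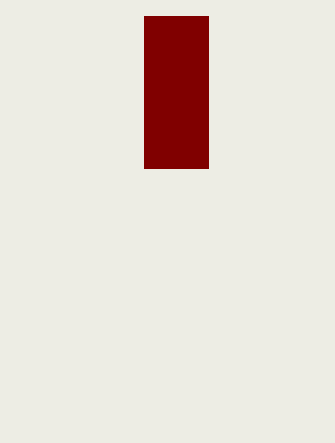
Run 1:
px0 = 144
py0 = 16
px1 = 208
py1 = 168
color = 'maroon'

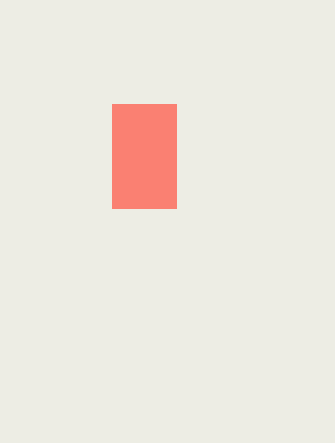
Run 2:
px0 = 112, py0 = 104, px1 = 176, py1 = 208, color = 'salmon'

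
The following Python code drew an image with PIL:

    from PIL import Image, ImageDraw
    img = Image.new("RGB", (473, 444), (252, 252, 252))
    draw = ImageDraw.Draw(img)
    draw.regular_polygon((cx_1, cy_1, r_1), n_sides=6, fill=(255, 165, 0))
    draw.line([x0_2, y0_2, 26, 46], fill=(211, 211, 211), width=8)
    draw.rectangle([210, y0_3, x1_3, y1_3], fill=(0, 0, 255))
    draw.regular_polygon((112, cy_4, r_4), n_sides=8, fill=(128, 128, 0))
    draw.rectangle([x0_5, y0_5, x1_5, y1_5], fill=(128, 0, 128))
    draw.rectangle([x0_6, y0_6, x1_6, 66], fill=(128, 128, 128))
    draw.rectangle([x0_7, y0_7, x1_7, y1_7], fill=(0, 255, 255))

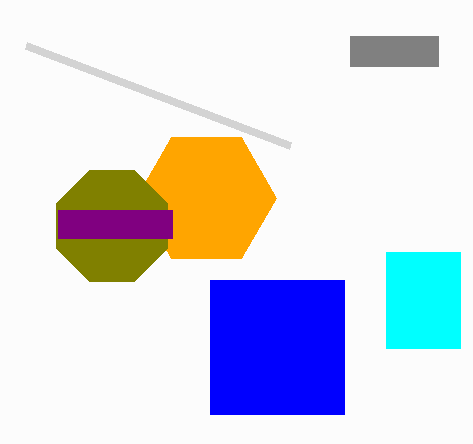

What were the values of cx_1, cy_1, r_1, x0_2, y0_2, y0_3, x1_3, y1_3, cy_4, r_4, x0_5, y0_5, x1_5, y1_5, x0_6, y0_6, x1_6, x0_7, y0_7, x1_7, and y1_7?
cx_1 = 206, cy_1 = 198, r_1 = 70, x0_2 = 290, y0_2 = 146, y0_3 = 280, x1_3 = 344, y1_3 = 414, cy_4 = 226, r_4 = 60, x0_5 = 58, y0_5 = 210, x1_5 = 172, y1_5 = 238, x0_6 = 350, y0_6 = 36, x1_6 = 438, x0_7 = 386, y0_7 = 252, x1_7 = 460, y1_7 = 348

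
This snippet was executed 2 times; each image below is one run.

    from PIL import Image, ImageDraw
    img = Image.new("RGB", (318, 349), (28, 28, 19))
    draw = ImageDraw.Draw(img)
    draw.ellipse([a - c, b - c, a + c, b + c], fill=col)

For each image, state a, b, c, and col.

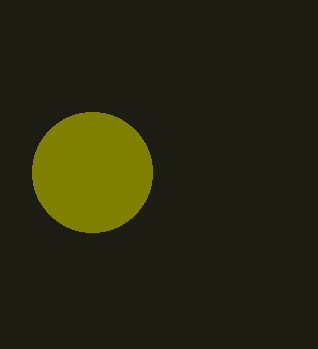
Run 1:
a = 92, b = 172, c = 60, col = 'olive'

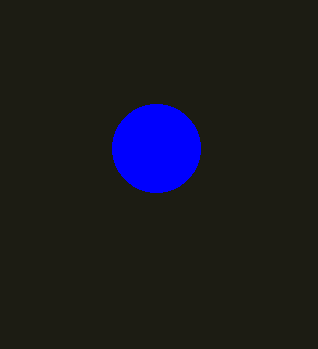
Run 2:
a = 156; b = 148; c = 44; col = 'blue'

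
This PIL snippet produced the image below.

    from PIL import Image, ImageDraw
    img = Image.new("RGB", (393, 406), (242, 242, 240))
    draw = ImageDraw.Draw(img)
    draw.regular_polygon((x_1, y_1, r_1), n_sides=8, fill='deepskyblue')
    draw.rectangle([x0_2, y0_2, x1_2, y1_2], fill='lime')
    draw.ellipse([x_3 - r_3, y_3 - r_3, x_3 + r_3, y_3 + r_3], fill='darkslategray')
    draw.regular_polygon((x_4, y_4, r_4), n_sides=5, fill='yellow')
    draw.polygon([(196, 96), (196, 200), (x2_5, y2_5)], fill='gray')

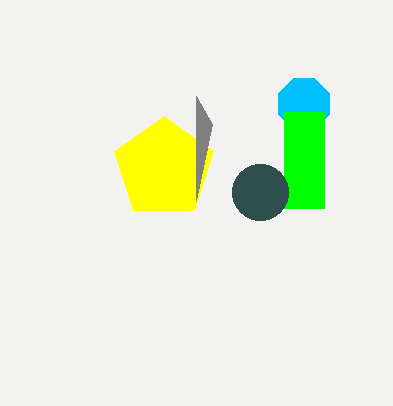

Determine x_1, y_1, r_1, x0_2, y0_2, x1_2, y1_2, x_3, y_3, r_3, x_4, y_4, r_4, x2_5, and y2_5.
x_1 = 304; y_1 = 104; r_1 = 28; x0_2 = 284; y0_2 = 112; x1_2 = 324; y1_2 = 208; x_3 = 260; y_3 = 192; r_3 = 28; x_4 = 164; y_4 = 168; r_4 = 52; x2_5 = 212; y2_5 = 124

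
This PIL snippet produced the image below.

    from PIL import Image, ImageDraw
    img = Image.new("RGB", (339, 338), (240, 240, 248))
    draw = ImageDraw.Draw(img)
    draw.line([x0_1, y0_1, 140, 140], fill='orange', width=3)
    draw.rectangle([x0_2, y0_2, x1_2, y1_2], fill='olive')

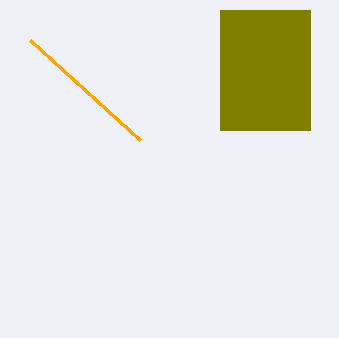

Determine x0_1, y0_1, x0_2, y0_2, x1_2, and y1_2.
x0_1 = 30, y0_1 = 40, x0_2 = 220, y0_2 = 10, x1_2 = 310, y1_2 = 130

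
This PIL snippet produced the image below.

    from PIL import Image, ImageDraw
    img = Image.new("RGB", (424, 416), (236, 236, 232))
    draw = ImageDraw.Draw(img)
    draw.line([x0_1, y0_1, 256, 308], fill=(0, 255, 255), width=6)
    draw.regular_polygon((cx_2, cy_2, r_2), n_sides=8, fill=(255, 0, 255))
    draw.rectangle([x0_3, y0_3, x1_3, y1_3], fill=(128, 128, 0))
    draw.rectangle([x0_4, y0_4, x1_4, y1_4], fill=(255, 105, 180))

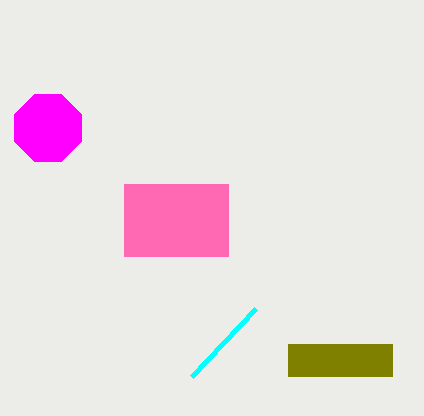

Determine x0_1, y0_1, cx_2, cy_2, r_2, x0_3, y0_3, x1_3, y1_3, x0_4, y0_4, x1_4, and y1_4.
x0_1 = 192; y0_1 = 376; cx_2 = 48; cy_2 = 128; r_2 = 36; x0_3 = 288; y0_3 = 344; x1_3 = 392; y1_3 = 376; x0_4 = 124; y0_4 = 184; x1_4 = 228; y1_4 = 256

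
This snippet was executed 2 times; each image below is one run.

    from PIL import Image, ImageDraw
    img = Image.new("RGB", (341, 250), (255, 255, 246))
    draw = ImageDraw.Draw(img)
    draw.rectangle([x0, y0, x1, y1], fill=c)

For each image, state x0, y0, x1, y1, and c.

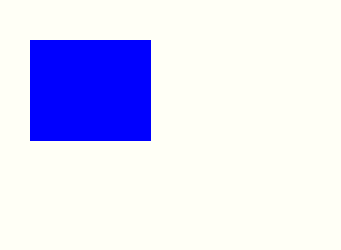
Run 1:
x0 = 30; y0 = 40; x1 = 150; y1 = 140; c = 'blue'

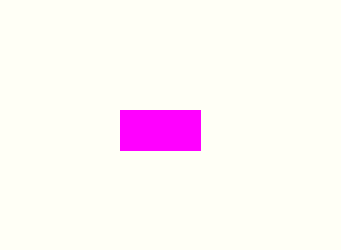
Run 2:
x0 = 120; y0 = 110; x1 = 200; y1 = 150; c = 'magenta'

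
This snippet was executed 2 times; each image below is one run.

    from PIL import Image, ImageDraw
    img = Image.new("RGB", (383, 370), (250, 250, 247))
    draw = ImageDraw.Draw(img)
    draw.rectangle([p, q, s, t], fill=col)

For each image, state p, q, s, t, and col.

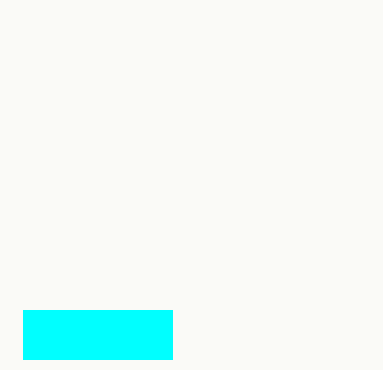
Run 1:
p = 23, q = 310, s = 172, t = 359, col = 'cyan'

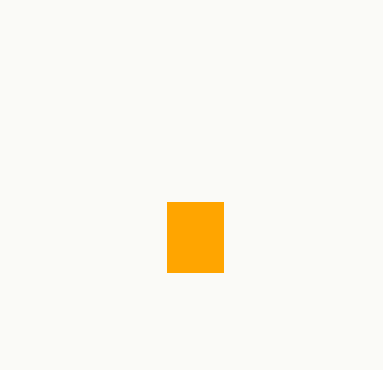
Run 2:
p = 167, q = 202, s = 223, t = 272, col = 'orange'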